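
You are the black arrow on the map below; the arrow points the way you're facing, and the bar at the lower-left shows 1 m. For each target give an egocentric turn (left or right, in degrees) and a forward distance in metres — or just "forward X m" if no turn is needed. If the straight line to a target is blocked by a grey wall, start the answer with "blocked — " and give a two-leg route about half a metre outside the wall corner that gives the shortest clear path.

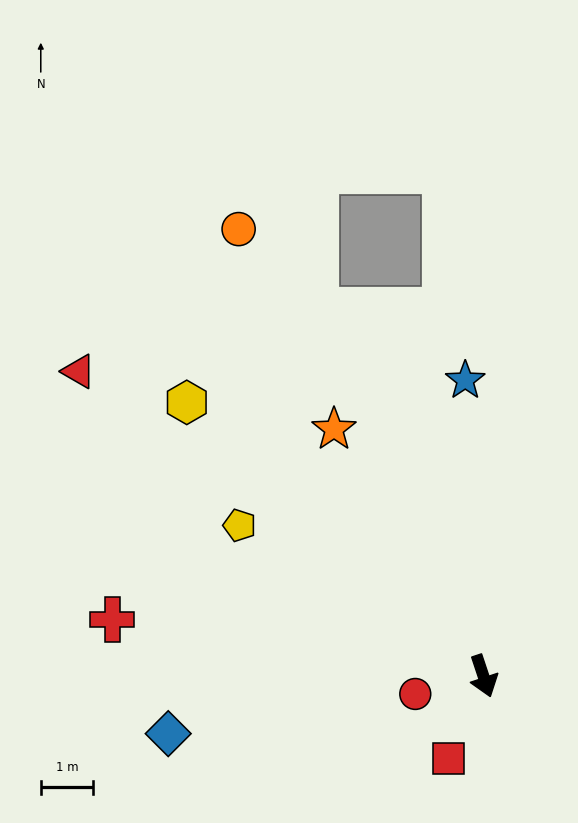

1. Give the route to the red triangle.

turn right 145°, forward 9.7 m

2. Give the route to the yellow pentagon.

turn right 140°, forward 5.5 m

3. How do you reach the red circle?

turn right 94°, forward 1.3 m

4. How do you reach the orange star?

turn right 167°, forward 5.5 m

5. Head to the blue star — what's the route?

turn left 165°, forward 5.7 m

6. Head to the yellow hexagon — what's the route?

turn right 151°, forward 7.7 m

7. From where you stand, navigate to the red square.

turn right 41°, forward 1.7 m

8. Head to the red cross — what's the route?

turn right 117°, forward 7.2 m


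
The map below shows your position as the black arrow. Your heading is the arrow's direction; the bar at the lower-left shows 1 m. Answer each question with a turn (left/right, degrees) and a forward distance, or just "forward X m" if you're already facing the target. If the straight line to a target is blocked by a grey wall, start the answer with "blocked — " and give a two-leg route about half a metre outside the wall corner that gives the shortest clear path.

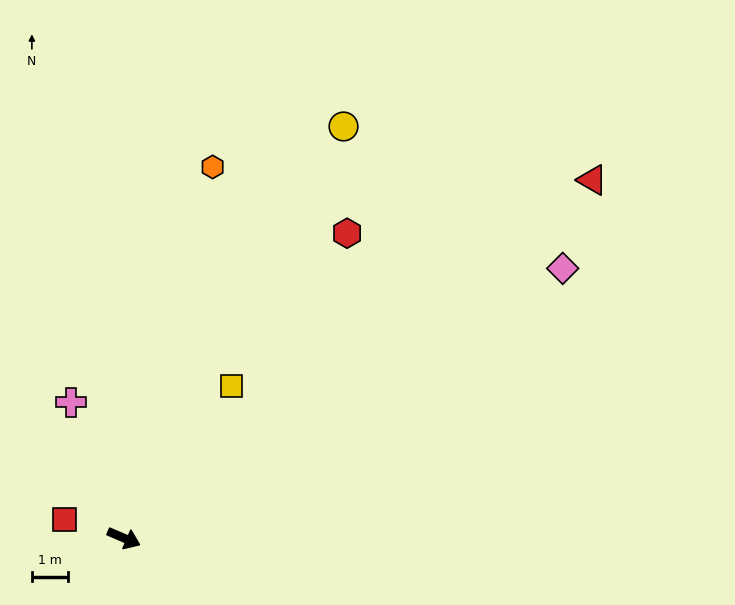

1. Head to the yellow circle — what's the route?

turn left 85°, forward 12.7 m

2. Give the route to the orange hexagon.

turn left 100°, forward 10.4 m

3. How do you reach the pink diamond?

turn left 55°, forward 14.1 m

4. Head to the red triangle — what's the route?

turn left 61°, forward 16.1 m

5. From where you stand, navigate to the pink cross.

turn left 135°, forward 4.0 m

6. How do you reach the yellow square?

turn left 78°, forward 5.1 m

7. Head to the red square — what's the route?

turn right 174°, forward 1.7 m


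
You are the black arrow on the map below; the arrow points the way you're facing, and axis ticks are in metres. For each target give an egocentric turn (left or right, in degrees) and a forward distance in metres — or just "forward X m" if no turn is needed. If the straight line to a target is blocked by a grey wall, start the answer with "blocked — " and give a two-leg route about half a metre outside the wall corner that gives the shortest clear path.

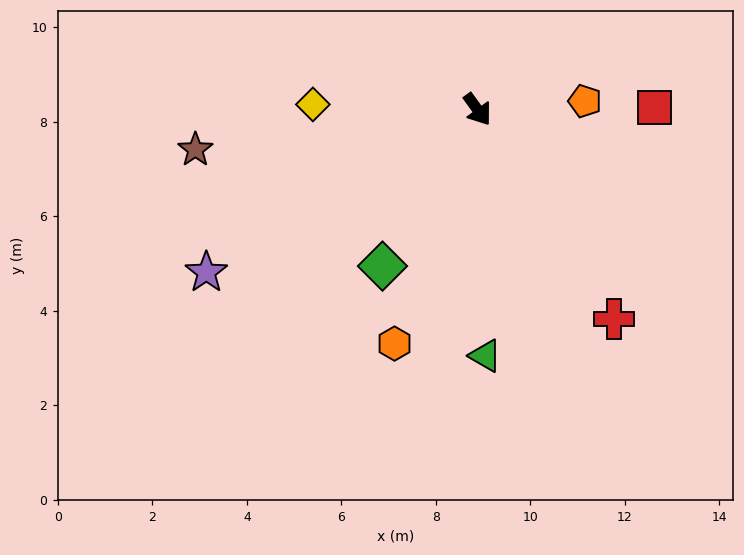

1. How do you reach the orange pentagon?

turn left 58°, forward 2.3 m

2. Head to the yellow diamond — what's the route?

turn right 128°, forward 3.5 m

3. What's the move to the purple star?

turn right 95°, forward 6.7 m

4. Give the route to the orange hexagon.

turn right 56°, forward 5.3 m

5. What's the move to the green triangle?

turn right 34°, forward 5.2 m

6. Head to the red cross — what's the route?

turn right 3°, forward 5.3 m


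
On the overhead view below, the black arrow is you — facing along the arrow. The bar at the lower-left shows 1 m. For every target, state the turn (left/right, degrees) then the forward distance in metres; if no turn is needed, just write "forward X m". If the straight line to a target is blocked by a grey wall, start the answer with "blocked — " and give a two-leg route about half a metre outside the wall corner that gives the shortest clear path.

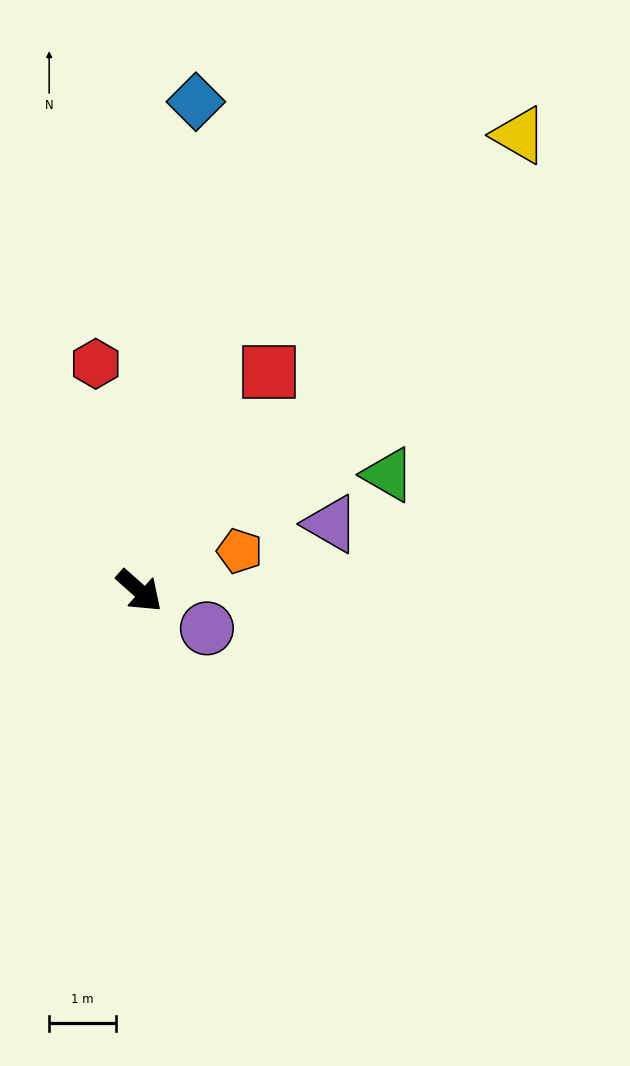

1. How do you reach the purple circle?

turn left 13°, forward 1.2 m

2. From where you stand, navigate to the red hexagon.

turn left 143°, forward 3.5 m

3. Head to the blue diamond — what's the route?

turn left 125°, forward 7.4 m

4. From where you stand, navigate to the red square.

turn left 101°, forward 3.8 m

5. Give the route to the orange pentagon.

turn left 63°, forward 1.6 m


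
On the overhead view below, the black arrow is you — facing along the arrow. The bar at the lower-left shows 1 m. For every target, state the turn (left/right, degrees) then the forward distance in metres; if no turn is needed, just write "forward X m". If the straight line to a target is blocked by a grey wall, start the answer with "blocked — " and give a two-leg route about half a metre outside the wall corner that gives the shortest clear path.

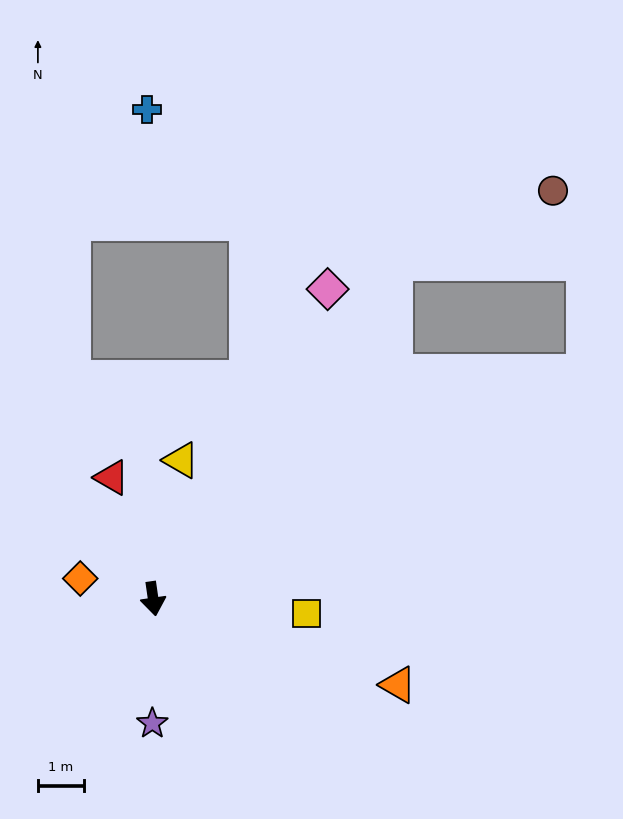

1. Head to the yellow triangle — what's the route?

turn left 160°, forward 3.1 m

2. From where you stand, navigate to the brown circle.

blocked — turn left 136°, forward 9.1 m, then turn right 30°, forward 3.8 m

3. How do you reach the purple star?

turn right 9°, forward 2.7 m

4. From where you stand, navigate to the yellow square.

turn left 76°, forward 3.4 m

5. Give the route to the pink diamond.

turn left 142°, forward 7.8 m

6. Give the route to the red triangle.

turn right 169°, forward 2.8 m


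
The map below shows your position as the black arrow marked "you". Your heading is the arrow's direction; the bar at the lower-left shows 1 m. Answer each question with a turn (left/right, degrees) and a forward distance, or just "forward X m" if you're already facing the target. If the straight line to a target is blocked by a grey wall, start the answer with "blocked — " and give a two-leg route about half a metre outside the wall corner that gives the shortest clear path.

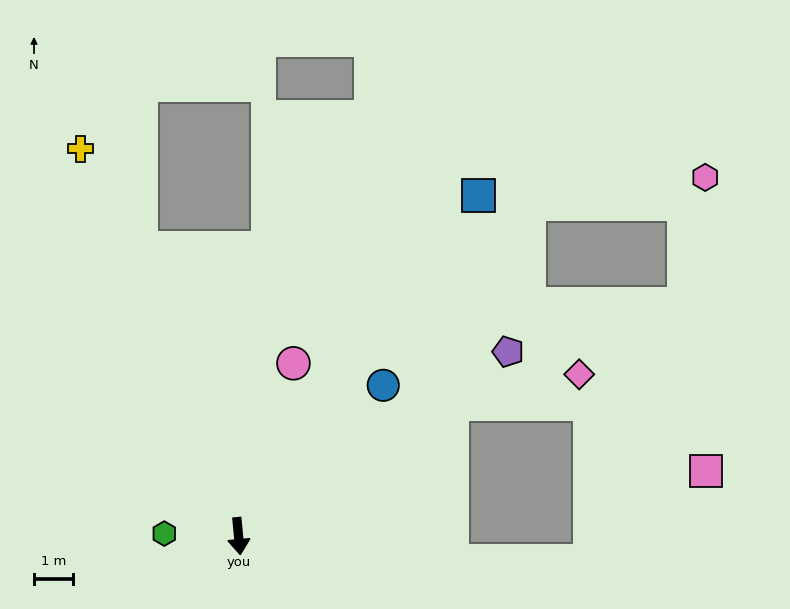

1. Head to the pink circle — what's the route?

turn left 157°, forward 4.6 m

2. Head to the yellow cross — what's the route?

turn right 163°, forward 10.7 m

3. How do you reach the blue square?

turn left 139°, forward 10.6 m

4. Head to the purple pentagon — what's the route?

turn left 119°, forward 8.3 m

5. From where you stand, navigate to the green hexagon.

turn right 97°, forward 1.9 m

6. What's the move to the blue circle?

turn left 131°, forward 5.3 m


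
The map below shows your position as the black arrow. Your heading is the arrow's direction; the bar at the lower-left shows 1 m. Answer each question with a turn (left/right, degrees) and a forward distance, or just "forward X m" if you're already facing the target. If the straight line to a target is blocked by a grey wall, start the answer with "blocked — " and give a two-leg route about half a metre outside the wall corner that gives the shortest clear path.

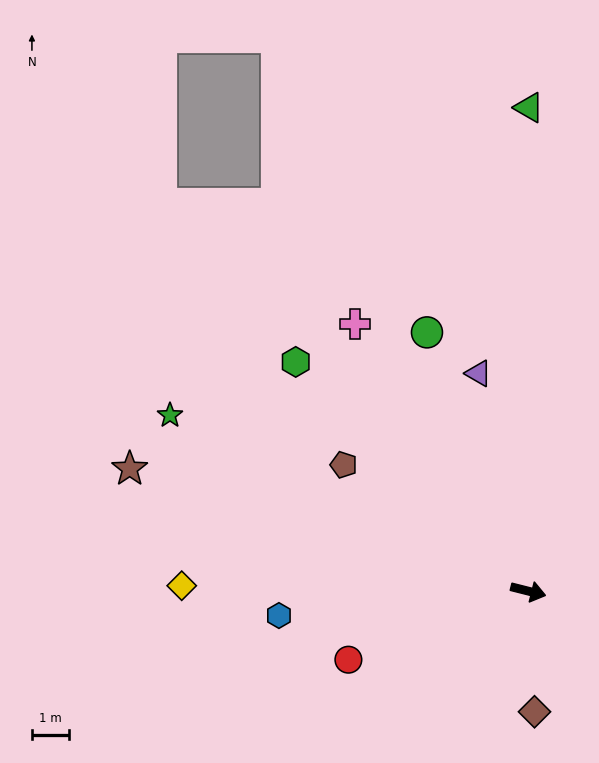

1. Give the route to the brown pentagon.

turn left 160°, forward 6.0 m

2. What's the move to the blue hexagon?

turn right 160°, forward 6.7 m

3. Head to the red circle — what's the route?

turn right 145°, forward 5.1 m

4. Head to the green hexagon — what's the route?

turn left 150°, forward 8.7 m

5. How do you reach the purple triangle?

turn left 117°, forward 6.0 m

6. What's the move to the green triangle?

turn left 104°, forward 12.9 m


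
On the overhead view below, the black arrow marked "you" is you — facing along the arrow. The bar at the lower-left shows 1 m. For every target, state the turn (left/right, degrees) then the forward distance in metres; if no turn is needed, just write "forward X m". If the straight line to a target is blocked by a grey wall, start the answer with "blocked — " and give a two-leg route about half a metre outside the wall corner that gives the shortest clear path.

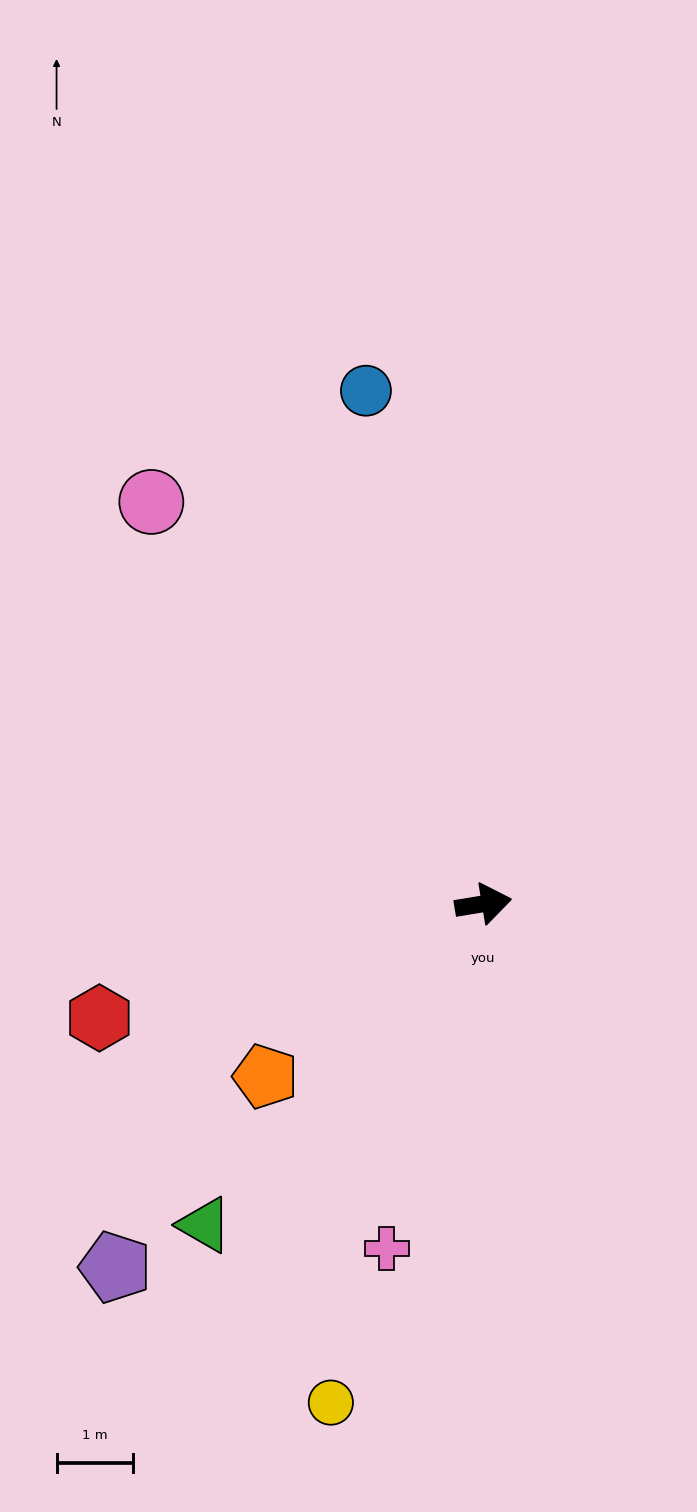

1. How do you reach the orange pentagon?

turn right 151°, forward 3.6 m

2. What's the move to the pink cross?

turn right 115°, forward 4.7 m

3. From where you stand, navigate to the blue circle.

turn left 94°, forward 6.9 m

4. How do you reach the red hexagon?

turn right 173°, forward 5.2 m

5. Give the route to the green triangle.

turn right 140°, forward 5.5 m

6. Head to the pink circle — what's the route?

turn left 120°, forward 6.8 m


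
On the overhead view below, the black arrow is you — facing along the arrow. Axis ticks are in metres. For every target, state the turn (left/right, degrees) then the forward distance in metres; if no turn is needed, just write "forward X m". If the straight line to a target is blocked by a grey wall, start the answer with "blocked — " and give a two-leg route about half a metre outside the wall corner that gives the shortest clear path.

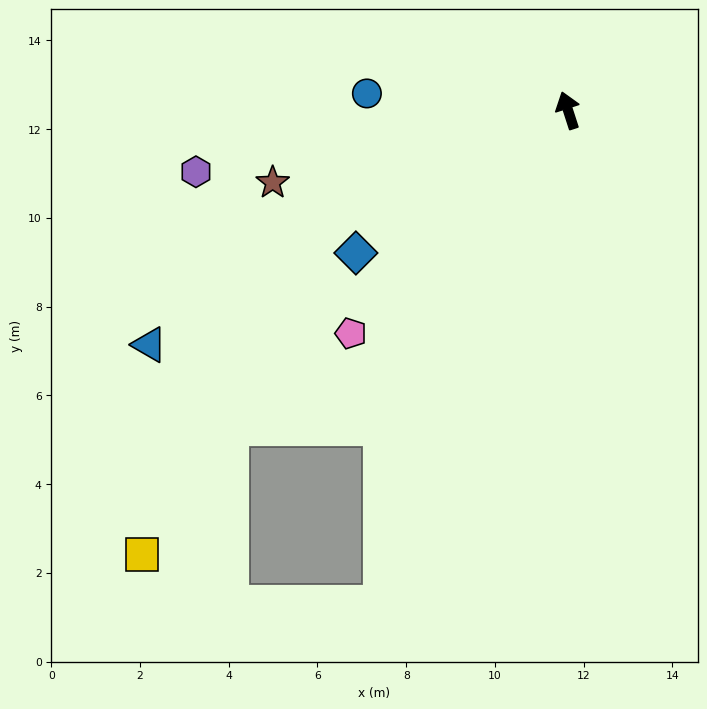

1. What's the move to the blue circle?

turn left 67°, forward 4.5 m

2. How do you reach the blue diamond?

turn left 106°, forward 5.8 m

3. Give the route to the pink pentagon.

turn left 118°, forward 7.0 m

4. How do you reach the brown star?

turn left 86°, forward 6.9 m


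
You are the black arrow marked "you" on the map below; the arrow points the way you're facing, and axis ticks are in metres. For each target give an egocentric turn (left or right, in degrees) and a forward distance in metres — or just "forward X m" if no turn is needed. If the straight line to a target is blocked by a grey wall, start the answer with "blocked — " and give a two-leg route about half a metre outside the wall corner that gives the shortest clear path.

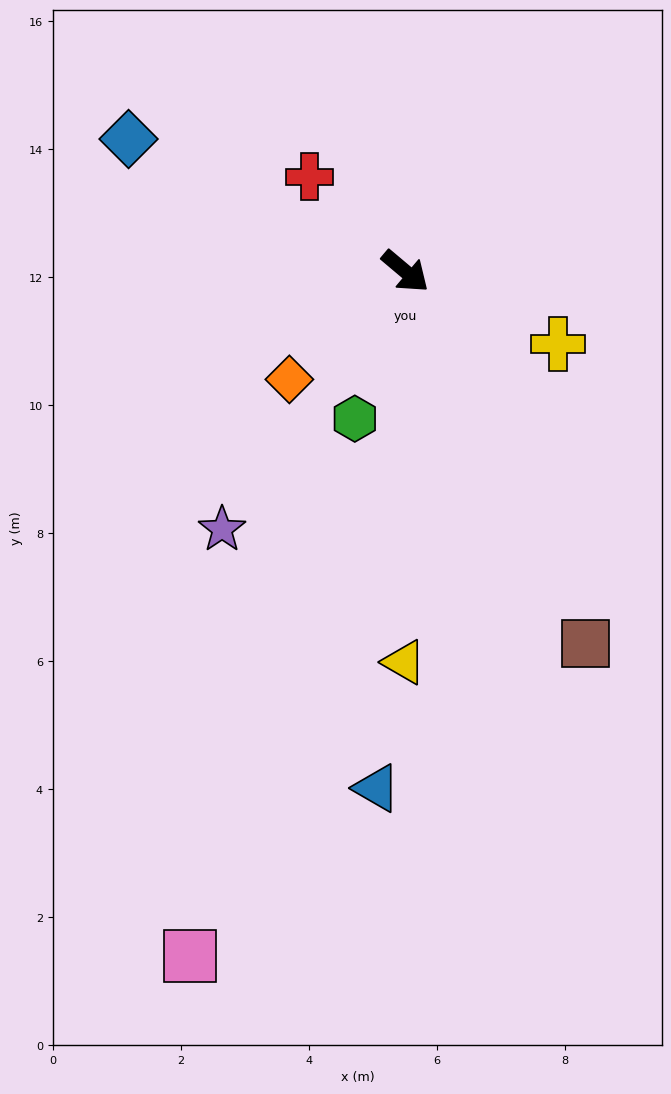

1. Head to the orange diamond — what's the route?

turn right 97°, forward 2.5 m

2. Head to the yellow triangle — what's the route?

turn right 50°, forward 6.1 m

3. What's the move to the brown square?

turn right 24°, forward 6.5 m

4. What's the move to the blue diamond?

turn right 165°, forward 4.8 m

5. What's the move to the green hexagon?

turn right 69°, forward 2.4 m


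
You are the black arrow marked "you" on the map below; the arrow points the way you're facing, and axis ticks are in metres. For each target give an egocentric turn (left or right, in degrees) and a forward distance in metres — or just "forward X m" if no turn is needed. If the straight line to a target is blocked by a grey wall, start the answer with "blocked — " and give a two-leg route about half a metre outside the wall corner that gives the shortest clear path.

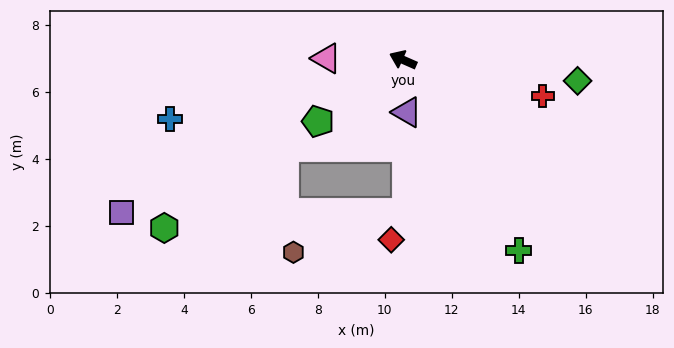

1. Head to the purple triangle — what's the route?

turn left 118°, forward 1.6 m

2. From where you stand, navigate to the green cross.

turn left 145°, forward 6.7 m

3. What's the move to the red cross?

turn right 171°, forward 4.3 m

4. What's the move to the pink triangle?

turn left 23°, forward 2.3 m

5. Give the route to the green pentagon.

turn left 60°, forward 3.1 m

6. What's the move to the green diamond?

turn right 163°, forward 5.2 m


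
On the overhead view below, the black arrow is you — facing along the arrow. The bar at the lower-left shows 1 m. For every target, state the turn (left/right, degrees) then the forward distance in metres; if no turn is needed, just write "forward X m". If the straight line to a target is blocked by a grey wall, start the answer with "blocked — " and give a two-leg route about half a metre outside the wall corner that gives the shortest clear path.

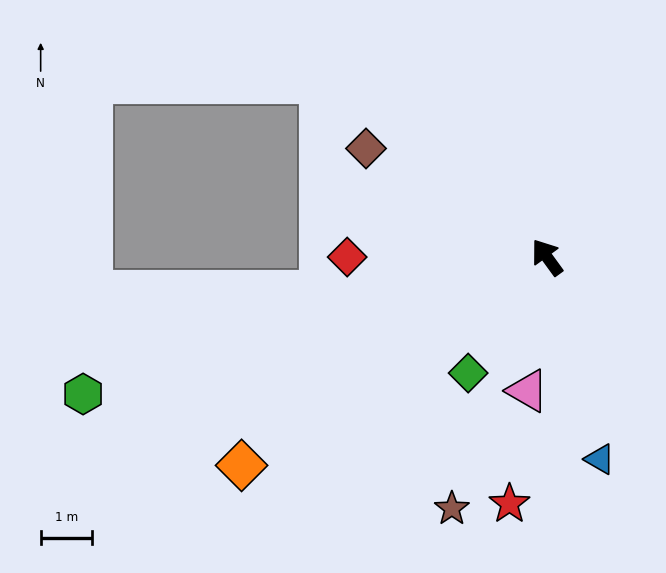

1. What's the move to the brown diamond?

turn left 23°, forward 4.1 m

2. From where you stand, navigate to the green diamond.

turn left 110°, forward 2.7 m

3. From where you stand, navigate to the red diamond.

turn left 54°, forward 3.9 m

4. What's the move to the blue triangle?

turn left 159°, forward 4.0 m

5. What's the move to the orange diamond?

turn left 88°, forward 7.2 m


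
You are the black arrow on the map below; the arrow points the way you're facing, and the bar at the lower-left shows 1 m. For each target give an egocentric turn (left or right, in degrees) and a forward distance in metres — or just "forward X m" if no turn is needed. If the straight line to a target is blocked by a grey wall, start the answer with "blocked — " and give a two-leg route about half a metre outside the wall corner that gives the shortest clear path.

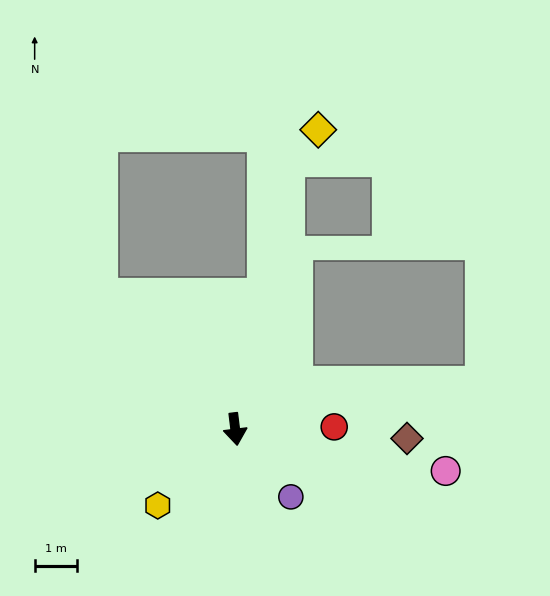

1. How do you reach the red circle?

turn left 84°, forward 2.3 m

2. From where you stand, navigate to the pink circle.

turn left 72°, forward 5.0 m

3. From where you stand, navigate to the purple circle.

turn left 32°, forward 2.1 m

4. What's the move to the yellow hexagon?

turn right 52°, forward 2.6 m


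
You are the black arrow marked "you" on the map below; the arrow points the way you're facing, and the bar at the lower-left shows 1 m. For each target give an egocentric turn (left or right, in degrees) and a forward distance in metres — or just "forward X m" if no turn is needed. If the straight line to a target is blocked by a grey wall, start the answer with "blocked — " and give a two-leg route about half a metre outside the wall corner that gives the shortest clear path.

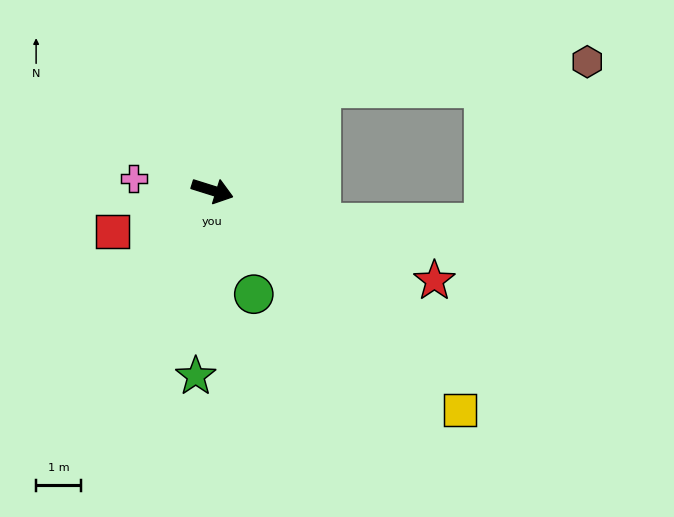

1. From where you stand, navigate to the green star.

turn right 78°, forward 4.1 m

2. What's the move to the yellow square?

turn right 24°, forward 7.3 m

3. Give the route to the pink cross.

turn right 171°, forward 1.8 m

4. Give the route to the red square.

turn right 140°, forward 2.4 m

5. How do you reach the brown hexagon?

blocked — turn left 60°, forward 3.3 m, then turn right 37°, forward 5.9 m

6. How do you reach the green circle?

turn right 51°, forward 2.5 m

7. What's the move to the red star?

turn right 5°, forward 5.3 m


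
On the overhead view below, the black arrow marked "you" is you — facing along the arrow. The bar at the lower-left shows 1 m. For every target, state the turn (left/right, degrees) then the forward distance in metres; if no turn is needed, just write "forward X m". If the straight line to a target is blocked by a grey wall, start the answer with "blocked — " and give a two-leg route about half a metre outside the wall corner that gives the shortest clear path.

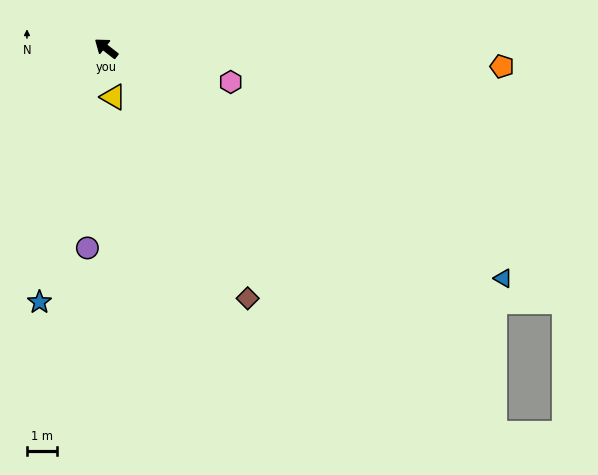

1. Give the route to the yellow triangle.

turn left 136°, forward 1.7 m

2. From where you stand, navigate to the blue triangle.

turn right 172°, forward 15.5 m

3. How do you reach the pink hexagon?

turn right 157°, forward 4.4 m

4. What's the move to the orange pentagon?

turn right 145°, forward 13.4 m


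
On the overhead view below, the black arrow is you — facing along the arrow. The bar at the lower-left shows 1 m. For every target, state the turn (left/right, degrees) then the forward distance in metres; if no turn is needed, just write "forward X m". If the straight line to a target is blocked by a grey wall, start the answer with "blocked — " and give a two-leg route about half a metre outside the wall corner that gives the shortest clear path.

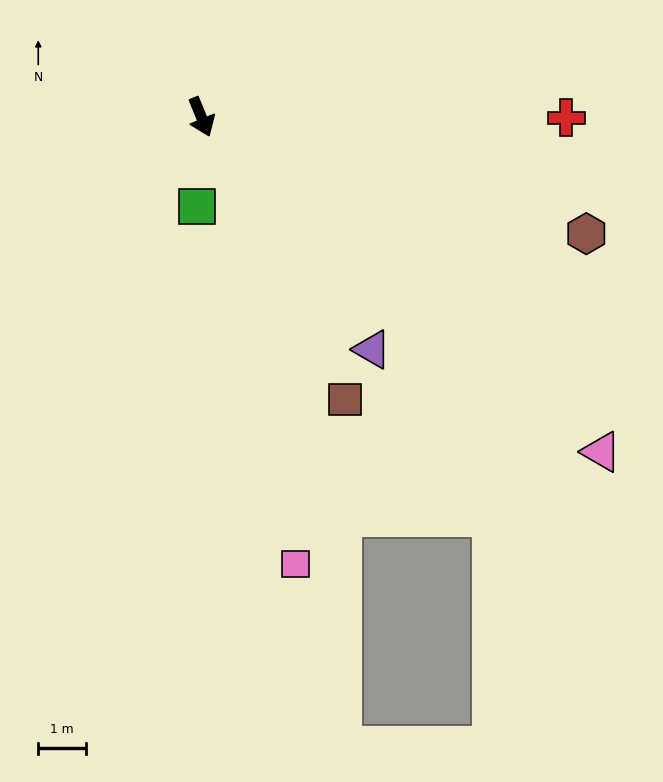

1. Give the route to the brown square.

turn left 5°, forward 6.7 m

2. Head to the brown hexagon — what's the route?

turn left 51°, forward 8.5 m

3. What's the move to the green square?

turn right 25°, forward 1.9 m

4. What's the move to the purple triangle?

turn left 14°, forward 6.1 m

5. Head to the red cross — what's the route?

turn left 68°, forward 7.7 m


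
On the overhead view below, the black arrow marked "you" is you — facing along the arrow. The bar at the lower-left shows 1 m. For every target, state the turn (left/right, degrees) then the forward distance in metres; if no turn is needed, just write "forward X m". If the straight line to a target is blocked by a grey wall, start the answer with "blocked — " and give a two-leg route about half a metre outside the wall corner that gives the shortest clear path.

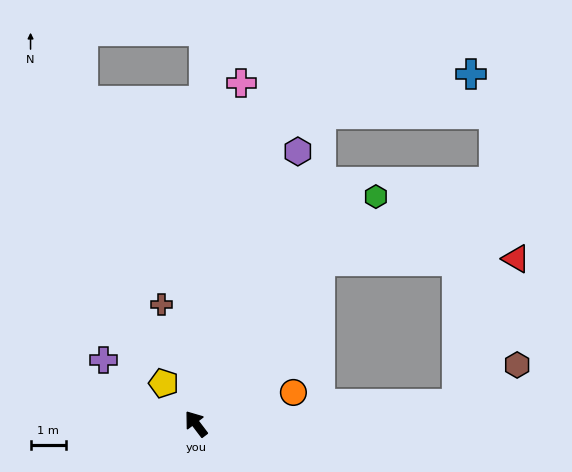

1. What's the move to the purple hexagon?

turn right 58°, forward 8.1 m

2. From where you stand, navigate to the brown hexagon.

blocked — turn right 123°, forward 7.3 m, then turn left 29°, forward 2.0 m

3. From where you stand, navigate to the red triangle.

blocked — turn right 75°, forward 5.7 m, then turn right 52°, forward 5.5 m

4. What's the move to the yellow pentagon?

forward 1.5 m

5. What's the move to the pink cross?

turn right 45°, forward 9.6 m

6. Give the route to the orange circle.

turn right 109°, forward 2.9 m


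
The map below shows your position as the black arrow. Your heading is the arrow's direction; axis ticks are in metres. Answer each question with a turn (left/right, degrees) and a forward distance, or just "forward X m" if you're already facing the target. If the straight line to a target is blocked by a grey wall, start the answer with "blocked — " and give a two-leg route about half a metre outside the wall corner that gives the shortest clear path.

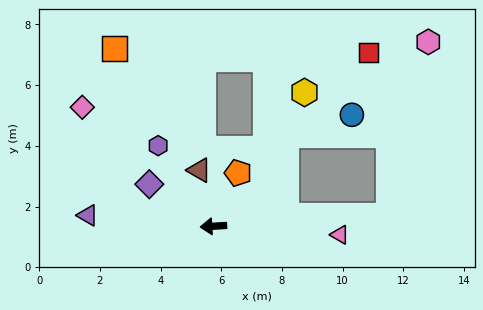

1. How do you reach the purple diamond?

turn right 37°, forward 2.5 m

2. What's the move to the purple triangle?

turn right 8°, forward 4.2 m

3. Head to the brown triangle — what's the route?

turn right 79°, forward 1.9 m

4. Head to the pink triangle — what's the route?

turn left 173°, forward 4.2 m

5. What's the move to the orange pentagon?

turn right 118°, forward 1.9 m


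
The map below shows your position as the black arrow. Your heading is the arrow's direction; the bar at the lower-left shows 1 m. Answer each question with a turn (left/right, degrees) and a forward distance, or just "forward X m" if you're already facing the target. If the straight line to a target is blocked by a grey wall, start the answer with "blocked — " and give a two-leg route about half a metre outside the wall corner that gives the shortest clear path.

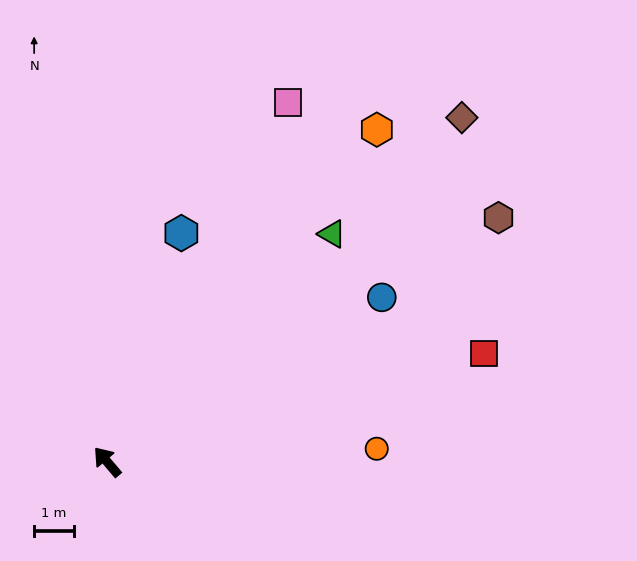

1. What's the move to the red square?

turn right 114°, forward 9.9 m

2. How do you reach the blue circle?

turn right 99°, forward 8.1 m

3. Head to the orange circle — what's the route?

turn right 128°, forward 6.8 m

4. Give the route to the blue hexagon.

turn right 58°, forward 6.1 m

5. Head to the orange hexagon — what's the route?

turn right 79°, forward 10.8 m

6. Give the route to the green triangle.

turn right 85°, forward 8.1 m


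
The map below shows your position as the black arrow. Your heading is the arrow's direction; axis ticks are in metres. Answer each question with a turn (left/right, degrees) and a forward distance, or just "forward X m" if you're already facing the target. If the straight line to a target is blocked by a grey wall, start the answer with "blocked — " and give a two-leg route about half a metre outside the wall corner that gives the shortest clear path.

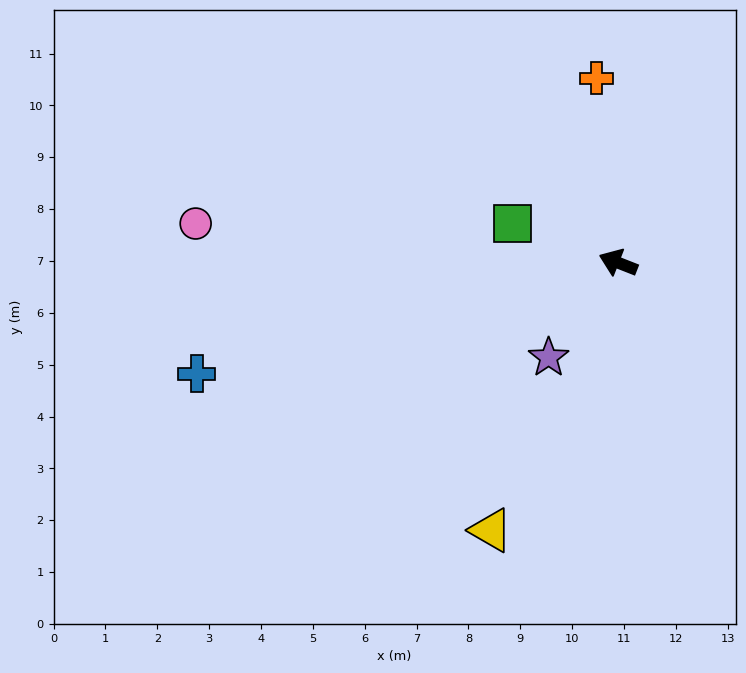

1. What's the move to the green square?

forward 2.2 m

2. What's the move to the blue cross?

turn left 36°, forward 8.4 m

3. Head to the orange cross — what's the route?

turn right 62°, forward 3.6 m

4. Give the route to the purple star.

turn left 75°, forward 2.3 m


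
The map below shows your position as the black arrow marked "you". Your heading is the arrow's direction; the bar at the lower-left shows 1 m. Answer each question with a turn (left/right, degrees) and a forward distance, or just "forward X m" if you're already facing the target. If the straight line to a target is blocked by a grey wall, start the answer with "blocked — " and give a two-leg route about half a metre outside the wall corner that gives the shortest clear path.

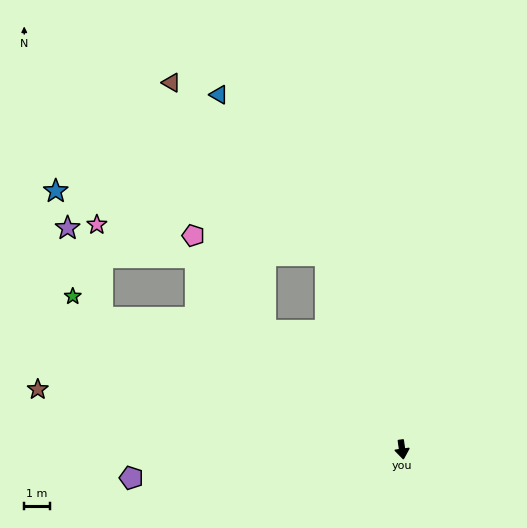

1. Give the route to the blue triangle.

blocked — turn right 166°, forward 8.1 m, then turn left 12°, forward 7.5 m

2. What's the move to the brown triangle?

blocked — turn right 166°, forward 8.1 m, then turn left 20°, forward 9.1 m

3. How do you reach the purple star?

blocked — turn right 122°, forward 12.8 m, then turn right 45°, forward 3.7 m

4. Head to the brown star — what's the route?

turn right 107°, forward 14.4 m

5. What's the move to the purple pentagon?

turn right 92°, forward 10.6 m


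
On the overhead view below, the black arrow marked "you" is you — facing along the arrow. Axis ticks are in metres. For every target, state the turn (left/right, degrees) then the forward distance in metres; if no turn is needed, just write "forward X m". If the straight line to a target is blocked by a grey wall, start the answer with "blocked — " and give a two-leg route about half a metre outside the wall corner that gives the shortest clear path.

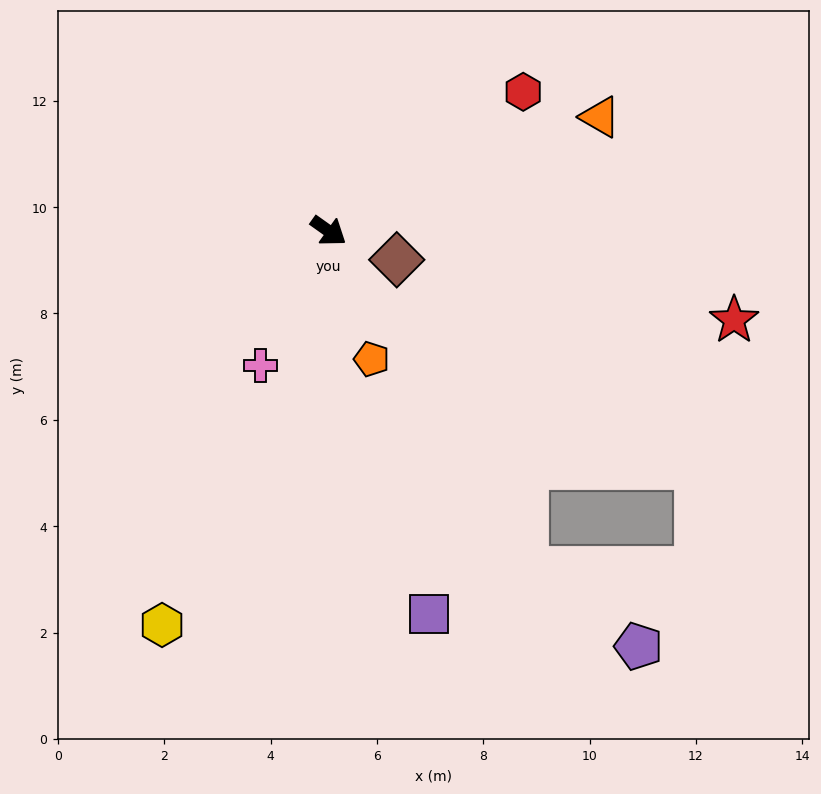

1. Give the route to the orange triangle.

turn left 58°, forward 5.5 m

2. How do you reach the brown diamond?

turn left 13°, forward 1.4 m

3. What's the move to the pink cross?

turn right 81°, forward 2.8 m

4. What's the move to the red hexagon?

turn left 71°, forward 4.5 m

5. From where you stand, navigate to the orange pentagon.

turn right 36°, forward 2.5 m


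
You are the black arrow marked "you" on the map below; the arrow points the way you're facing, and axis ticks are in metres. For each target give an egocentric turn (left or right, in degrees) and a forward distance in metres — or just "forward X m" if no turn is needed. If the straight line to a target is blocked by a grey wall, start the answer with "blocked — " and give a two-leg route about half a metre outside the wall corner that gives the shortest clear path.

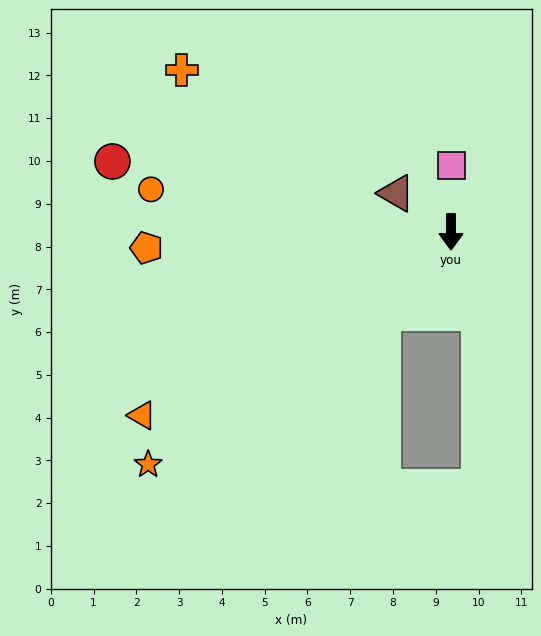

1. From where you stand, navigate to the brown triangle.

turn right 125°, forward 1.6 m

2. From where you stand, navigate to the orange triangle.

turn right 59°, forward 8.4 m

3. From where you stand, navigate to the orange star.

turn right 52°, forward 8.9 m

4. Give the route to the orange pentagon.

turn right 87°, forward 7.1 m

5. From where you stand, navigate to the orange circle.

turn right 98°, forward 7.1 m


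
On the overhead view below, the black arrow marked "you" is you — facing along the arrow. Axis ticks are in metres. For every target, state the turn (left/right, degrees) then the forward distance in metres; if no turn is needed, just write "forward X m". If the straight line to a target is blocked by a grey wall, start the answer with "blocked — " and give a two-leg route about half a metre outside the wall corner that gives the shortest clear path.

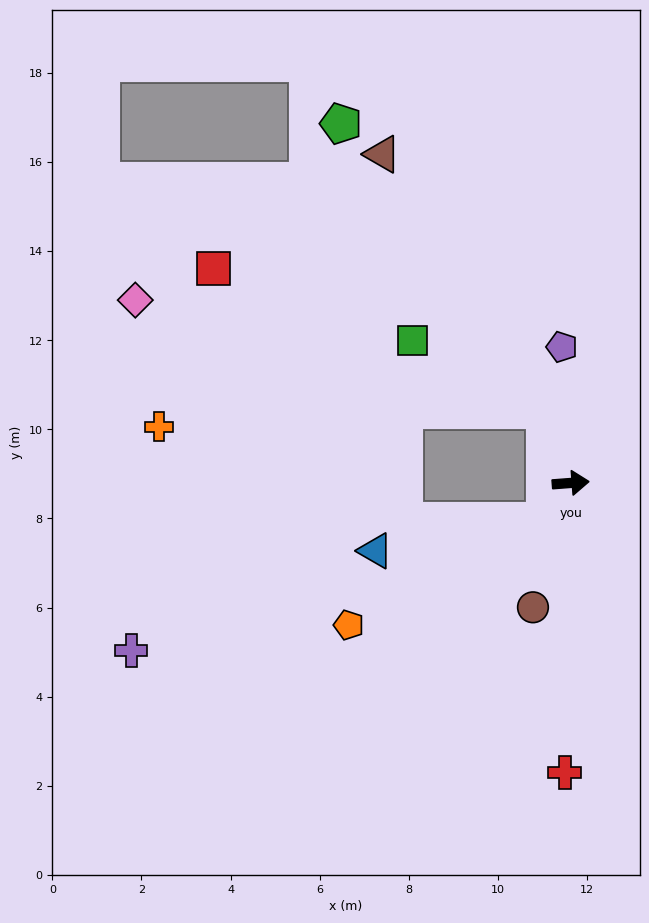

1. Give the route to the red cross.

turn right 95°, forward 6.5 m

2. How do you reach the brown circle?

turn right 111°, forward 2.9 m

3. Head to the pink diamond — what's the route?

blocked — turn left 105°, forward 1.7 m, then turn left 56°, forward 9.5 m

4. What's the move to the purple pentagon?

turn left 89°, forward 3.1 m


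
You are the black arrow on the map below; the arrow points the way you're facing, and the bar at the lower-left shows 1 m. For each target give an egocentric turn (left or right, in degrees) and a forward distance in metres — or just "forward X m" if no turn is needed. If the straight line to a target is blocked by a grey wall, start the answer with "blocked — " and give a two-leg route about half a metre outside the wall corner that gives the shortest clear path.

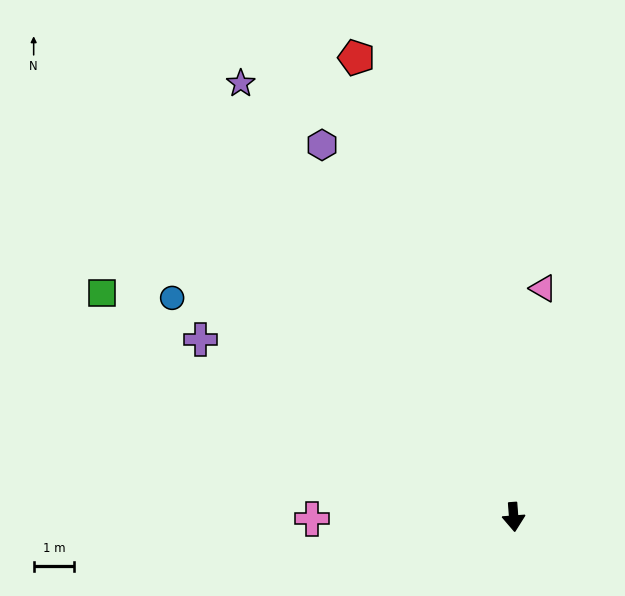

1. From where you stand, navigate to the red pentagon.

turn right 165°, forward 12.0 m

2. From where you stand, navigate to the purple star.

turn right 152°, forward 12.6 m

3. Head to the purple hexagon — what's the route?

turn right 157°, forward 10.3 m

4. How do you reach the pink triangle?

turn left 168°, forward 5.7 m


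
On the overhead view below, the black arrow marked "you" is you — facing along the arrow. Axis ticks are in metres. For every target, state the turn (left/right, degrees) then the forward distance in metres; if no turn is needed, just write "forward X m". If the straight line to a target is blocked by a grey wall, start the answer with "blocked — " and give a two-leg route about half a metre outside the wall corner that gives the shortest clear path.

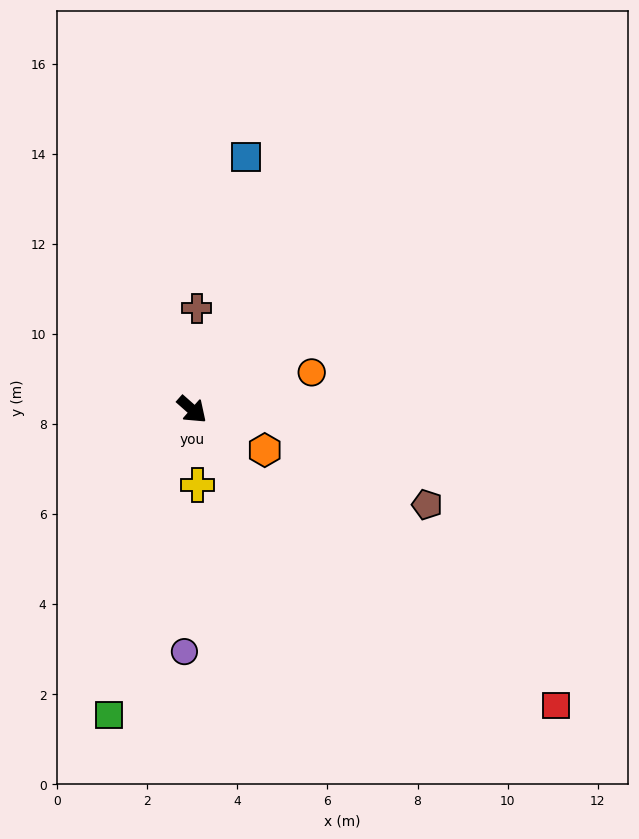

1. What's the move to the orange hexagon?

turn left 12°, forward 1.8 m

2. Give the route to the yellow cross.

turn right 44°, forward 1.7 m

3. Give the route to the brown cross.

turn left 129°, forward 2.3 m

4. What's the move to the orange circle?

turn left 59°, forward 2.8 m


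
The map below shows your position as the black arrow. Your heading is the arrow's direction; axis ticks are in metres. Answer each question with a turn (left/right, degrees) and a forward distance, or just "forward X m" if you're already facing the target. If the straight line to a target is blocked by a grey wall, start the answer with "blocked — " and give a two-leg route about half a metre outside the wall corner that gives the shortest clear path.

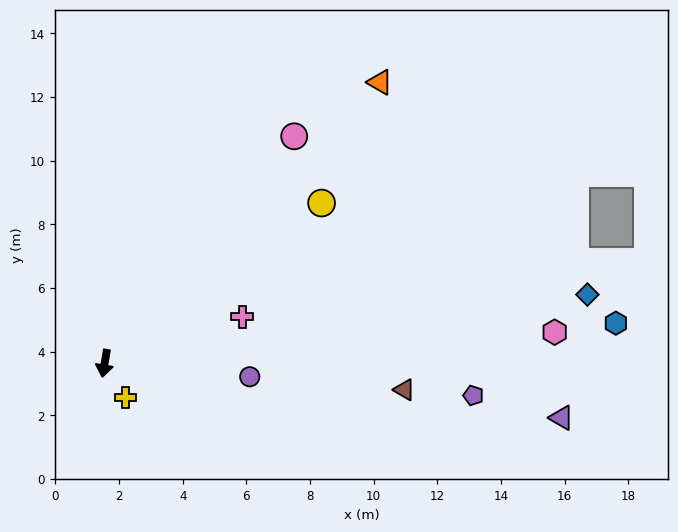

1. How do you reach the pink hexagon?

turn left 104°, forward 14.2 m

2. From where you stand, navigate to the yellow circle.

turn left 136°, forward 8.5 m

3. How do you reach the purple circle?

turn left 94°, forward 4.6 m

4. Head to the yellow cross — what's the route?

turn left 42°, forward 1.3 m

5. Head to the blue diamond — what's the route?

turn left 108°, forward 15.3 m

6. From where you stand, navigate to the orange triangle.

turn left 145°, forward 12.4 m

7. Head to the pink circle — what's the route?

turn left 150°, forward 9.3 m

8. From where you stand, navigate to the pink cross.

turn left 118°, forward 4.6 m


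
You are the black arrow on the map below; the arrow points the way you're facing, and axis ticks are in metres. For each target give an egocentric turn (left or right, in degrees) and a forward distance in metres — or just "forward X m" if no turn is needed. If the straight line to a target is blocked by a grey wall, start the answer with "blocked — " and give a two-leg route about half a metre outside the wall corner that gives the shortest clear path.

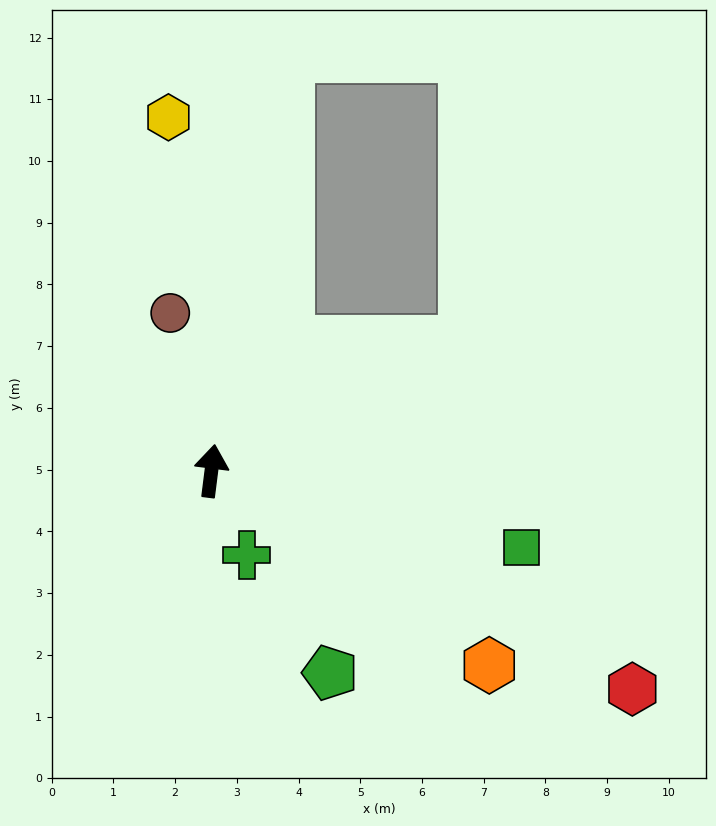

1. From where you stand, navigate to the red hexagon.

turn right 110°, forward 7.7 m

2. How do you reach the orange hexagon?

turn right 118°, forward 5.5 m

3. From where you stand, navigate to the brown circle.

turn left 22°, forward 2.6 m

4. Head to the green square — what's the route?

turn right 97°, forward 5.2 m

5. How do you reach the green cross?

turn right 150°, forward 1.5 m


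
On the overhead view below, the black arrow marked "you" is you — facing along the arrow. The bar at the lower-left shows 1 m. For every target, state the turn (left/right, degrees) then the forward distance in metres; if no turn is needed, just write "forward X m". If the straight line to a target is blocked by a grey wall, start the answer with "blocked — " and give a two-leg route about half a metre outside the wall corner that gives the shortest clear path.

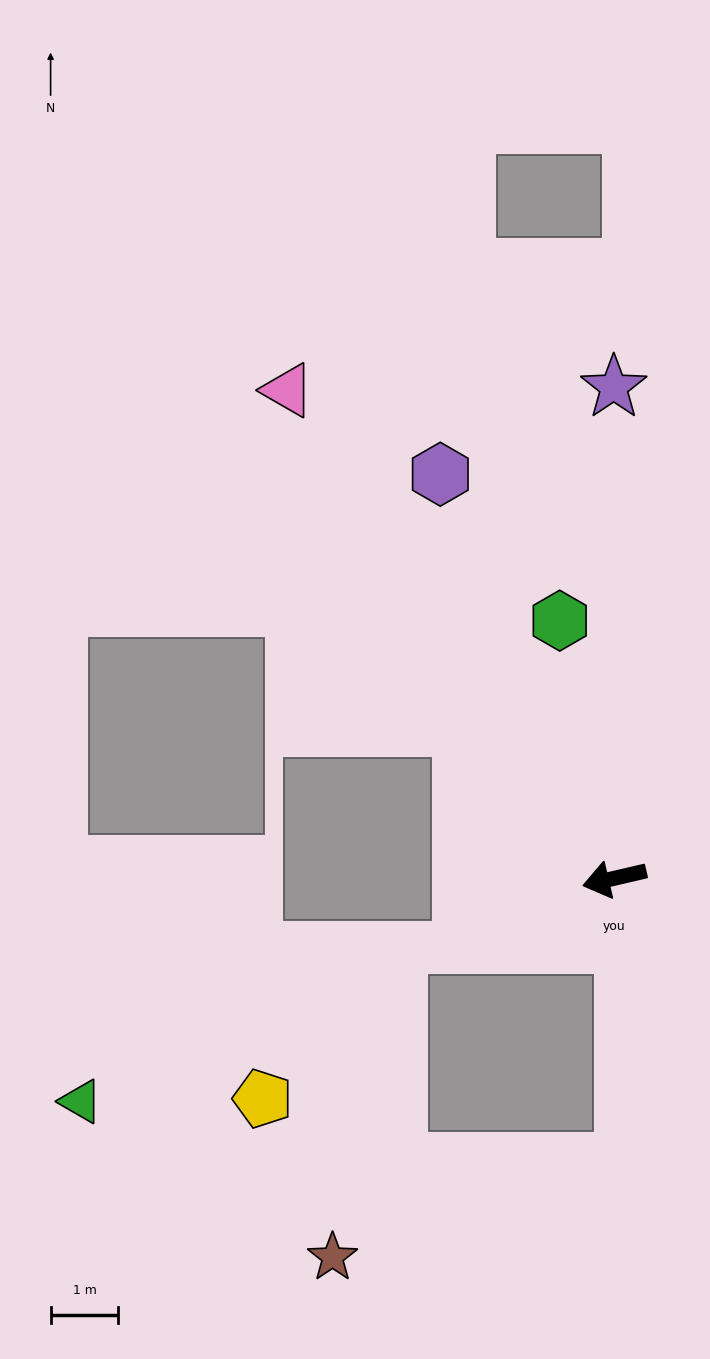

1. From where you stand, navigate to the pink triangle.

turn right 69°, forward 8.7 m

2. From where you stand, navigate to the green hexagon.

turn right 91°, forward 3.9 m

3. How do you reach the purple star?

turn right 103°, forward 7.2 m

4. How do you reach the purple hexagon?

turn right 80°, forward 6.5 m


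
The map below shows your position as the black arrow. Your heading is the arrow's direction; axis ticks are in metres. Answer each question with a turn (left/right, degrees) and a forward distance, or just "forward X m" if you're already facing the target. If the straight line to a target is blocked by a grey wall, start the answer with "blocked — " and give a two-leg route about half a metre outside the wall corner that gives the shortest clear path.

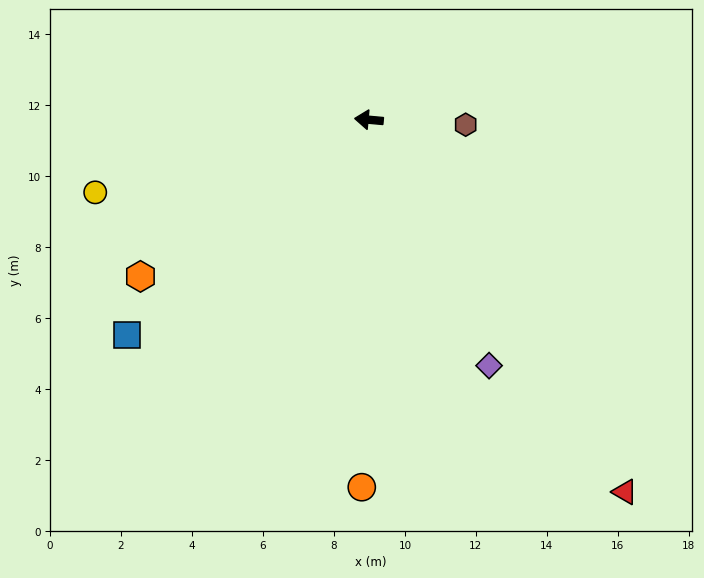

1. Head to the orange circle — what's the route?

turn left 94°, forward 10.4 m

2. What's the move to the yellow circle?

turn left 20°, forward 8.0 m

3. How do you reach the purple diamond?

turn left 121°, forward 7.7 m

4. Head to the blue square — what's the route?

turn left 47°, forward 9.1 m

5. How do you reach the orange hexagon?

turn left 40°, forward 7.8 m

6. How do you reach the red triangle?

turn left 130°, forward 12.7 m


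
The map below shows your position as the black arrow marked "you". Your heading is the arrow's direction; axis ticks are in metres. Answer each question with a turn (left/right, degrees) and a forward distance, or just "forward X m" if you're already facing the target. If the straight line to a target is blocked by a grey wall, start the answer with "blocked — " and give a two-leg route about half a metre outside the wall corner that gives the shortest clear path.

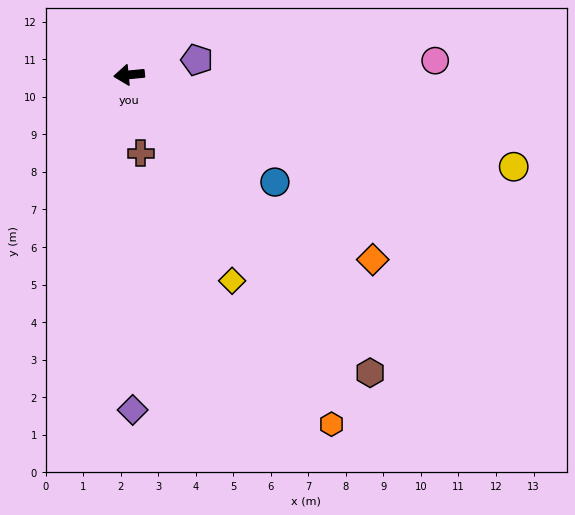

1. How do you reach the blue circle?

turn left 138°, forward 4.8 m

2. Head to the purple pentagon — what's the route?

turn right 173°, forward 1.9 m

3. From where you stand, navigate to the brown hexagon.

turn left 123°, forward 10.2 m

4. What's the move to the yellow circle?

turn left 161°, forward 10.5 m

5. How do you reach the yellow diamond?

turn left 111°, forward 6.1 m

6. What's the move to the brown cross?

turn left 93°, forward 2.1 m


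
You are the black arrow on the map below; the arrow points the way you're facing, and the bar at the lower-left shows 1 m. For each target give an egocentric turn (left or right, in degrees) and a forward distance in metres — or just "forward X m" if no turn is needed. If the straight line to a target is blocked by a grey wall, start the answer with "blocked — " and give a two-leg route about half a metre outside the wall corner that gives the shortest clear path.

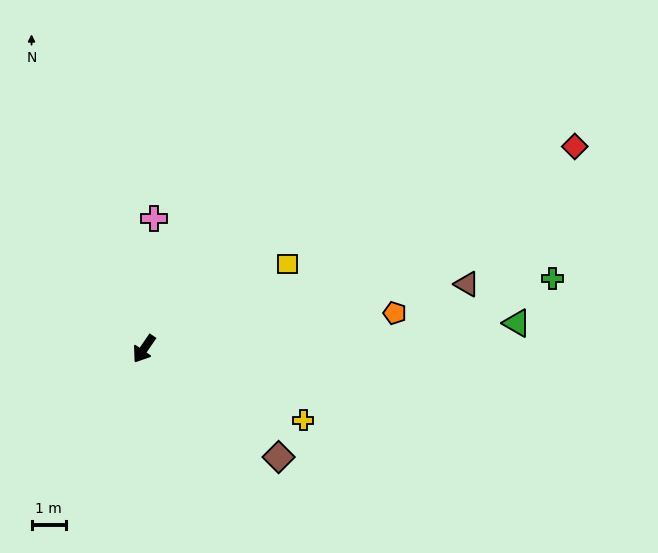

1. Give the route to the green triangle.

turn left 128°, forward 11.0 m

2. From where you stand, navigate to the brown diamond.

turn left 86°, forward 5.1 m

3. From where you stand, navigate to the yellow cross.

turn left 100°, forward 5.1 m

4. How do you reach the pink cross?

turn right 150°, forward 3.8 m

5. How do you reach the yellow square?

turn left 155°, forward 4.9 m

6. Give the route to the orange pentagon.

turn left 133°, forward 7.4 m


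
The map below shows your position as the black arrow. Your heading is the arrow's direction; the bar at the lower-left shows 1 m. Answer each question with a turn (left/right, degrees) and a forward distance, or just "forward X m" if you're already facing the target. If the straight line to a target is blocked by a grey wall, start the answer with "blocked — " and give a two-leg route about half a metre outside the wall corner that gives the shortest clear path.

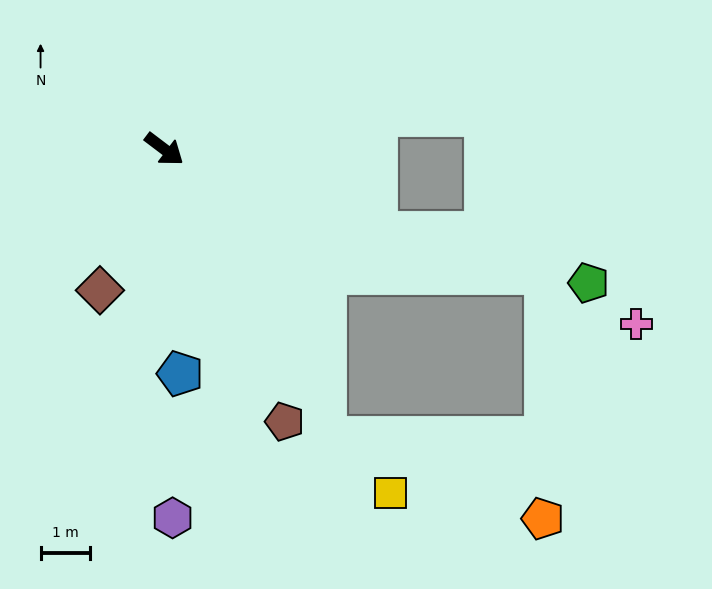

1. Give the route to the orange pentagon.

blocked — turn right 24°, forward 6.7 m, then turn left 41°, forward 4.7 m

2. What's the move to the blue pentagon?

turn right 49°, forward 4.6 m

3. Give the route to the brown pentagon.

turn right 29°, forward 6.1 m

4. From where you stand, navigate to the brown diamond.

turn right 77°, forward 3.2 m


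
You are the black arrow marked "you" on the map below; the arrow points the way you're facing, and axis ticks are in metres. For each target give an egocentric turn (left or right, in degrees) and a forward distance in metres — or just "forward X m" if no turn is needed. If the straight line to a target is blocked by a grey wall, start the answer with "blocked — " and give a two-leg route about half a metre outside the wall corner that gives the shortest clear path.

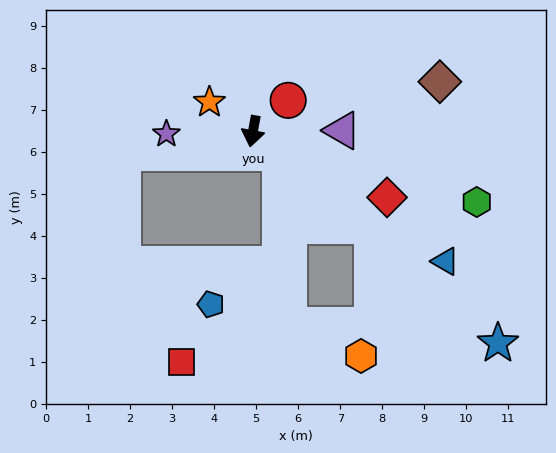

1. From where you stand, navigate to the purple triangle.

turn left 101°, forward 2.1 m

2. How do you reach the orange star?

turn right 113°, forward 1.2 m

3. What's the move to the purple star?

turn right 78°, forward 2.1 m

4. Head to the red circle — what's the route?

turn left 142°, forward 1.1 m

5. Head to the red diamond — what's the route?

turn left 74°, forward 3.6 m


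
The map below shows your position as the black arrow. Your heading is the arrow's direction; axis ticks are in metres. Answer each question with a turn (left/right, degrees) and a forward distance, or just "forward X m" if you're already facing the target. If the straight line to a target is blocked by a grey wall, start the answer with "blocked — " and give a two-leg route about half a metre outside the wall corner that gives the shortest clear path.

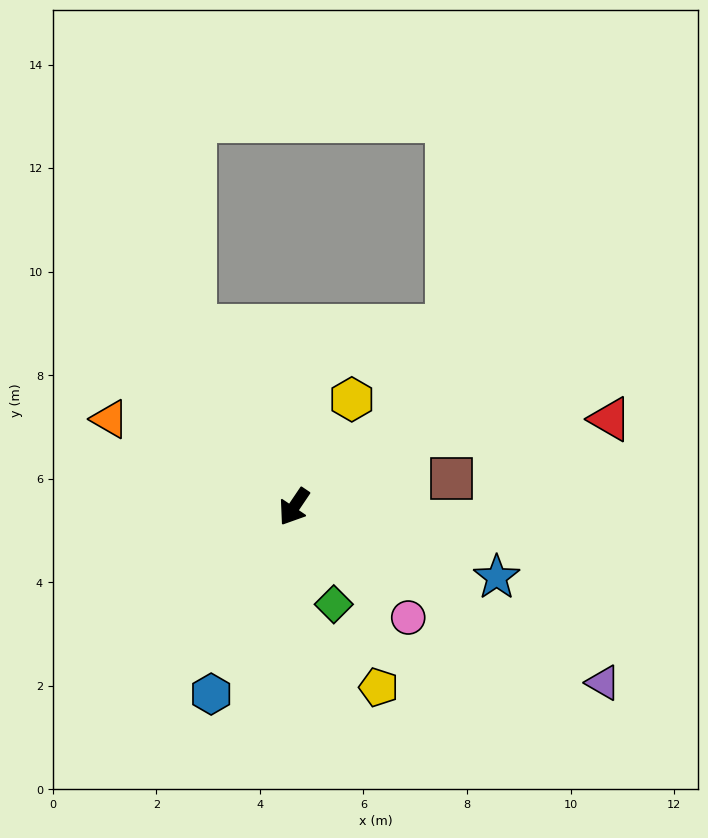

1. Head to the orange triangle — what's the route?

turn right 81°, forward 3.9 m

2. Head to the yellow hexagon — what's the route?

turn right 174°, forward 2.4 m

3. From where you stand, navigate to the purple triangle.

turn left 94°, forward 6.9 m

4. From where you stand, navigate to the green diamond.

turn left 56°, forward 2.0 m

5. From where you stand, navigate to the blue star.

turn left 105°, forward 4.1 m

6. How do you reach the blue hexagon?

turn left 10°, forward 4.0 m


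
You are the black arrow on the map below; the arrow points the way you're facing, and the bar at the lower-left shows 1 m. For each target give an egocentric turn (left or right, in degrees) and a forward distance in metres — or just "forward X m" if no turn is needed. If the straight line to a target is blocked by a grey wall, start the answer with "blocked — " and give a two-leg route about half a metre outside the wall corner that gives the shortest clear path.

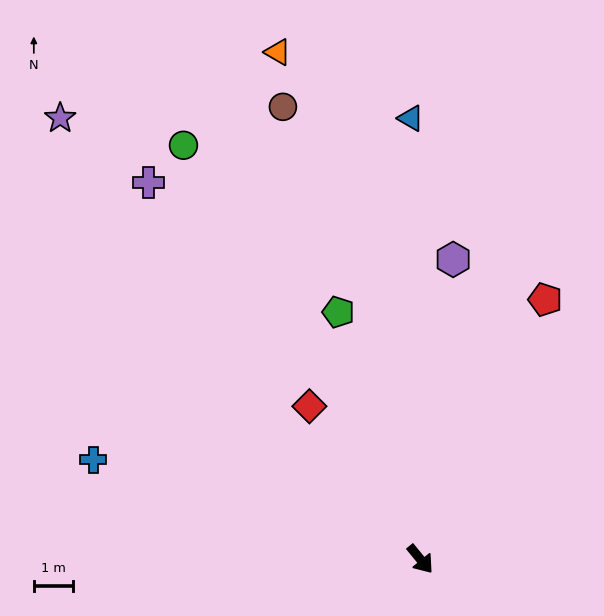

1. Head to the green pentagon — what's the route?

turn left 159°, forward 6.7 m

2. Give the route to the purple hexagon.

turn left 134°, forward 7.7 m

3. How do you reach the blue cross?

turn right 146°, forward 8.7 m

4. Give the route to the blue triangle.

turn left 142°, forward 11.3 m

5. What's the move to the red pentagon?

turn left 115°, forward 7.4 m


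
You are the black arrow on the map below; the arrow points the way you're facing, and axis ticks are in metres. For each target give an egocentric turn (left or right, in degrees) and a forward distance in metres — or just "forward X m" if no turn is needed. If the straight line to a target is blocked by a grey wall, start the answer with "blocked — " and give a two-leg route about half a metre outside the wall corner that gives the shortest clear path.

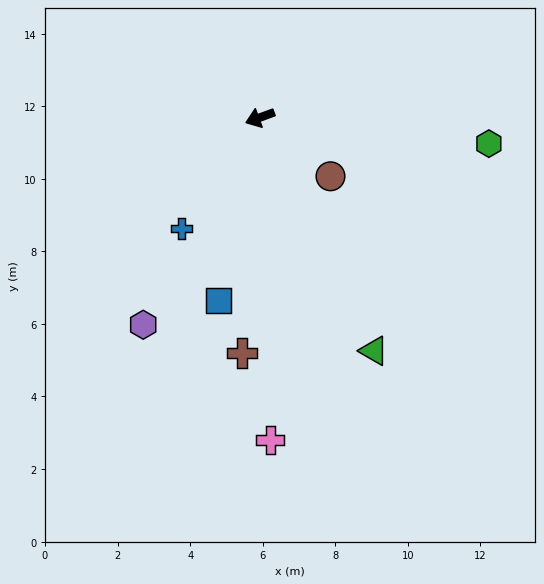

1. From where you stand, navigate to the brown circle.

turn left 120°, forward 2.5 m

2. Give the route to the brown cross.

turn left 65°, forward 6.5 m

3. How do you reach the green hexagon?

turn left 153°, forward 6.3 m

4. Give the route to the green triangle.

turn left 96°, forward 7.2 m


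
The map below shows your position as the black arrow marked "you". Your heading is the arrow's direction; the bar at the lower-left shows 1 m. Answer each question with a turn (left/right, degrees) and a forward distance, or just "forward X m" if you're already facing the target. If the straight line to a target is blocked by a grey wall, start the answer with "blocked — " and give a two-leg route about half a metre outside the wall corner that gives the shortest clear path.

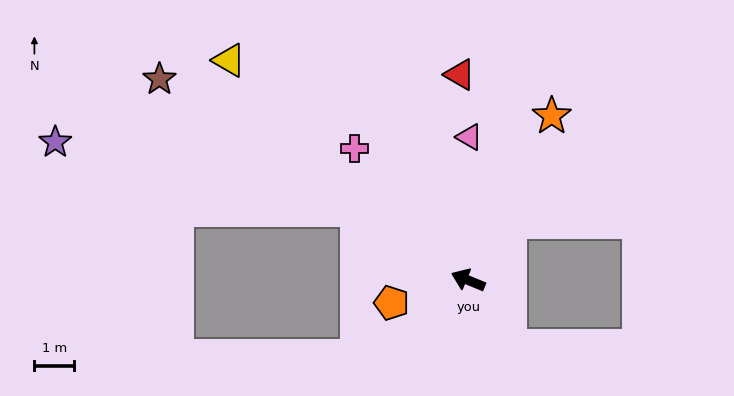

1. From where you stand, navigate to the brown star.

turn right 11°, forward 9.2 m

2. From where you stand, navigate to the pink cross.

turn right 27°, forward 4.3 m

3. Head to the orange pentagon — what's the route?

turn left 39°, forward 2.0 m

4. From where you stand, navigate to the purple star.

blocked — turn right 10°, forward 3.3 m, then turn left 20°, forward 7.7 m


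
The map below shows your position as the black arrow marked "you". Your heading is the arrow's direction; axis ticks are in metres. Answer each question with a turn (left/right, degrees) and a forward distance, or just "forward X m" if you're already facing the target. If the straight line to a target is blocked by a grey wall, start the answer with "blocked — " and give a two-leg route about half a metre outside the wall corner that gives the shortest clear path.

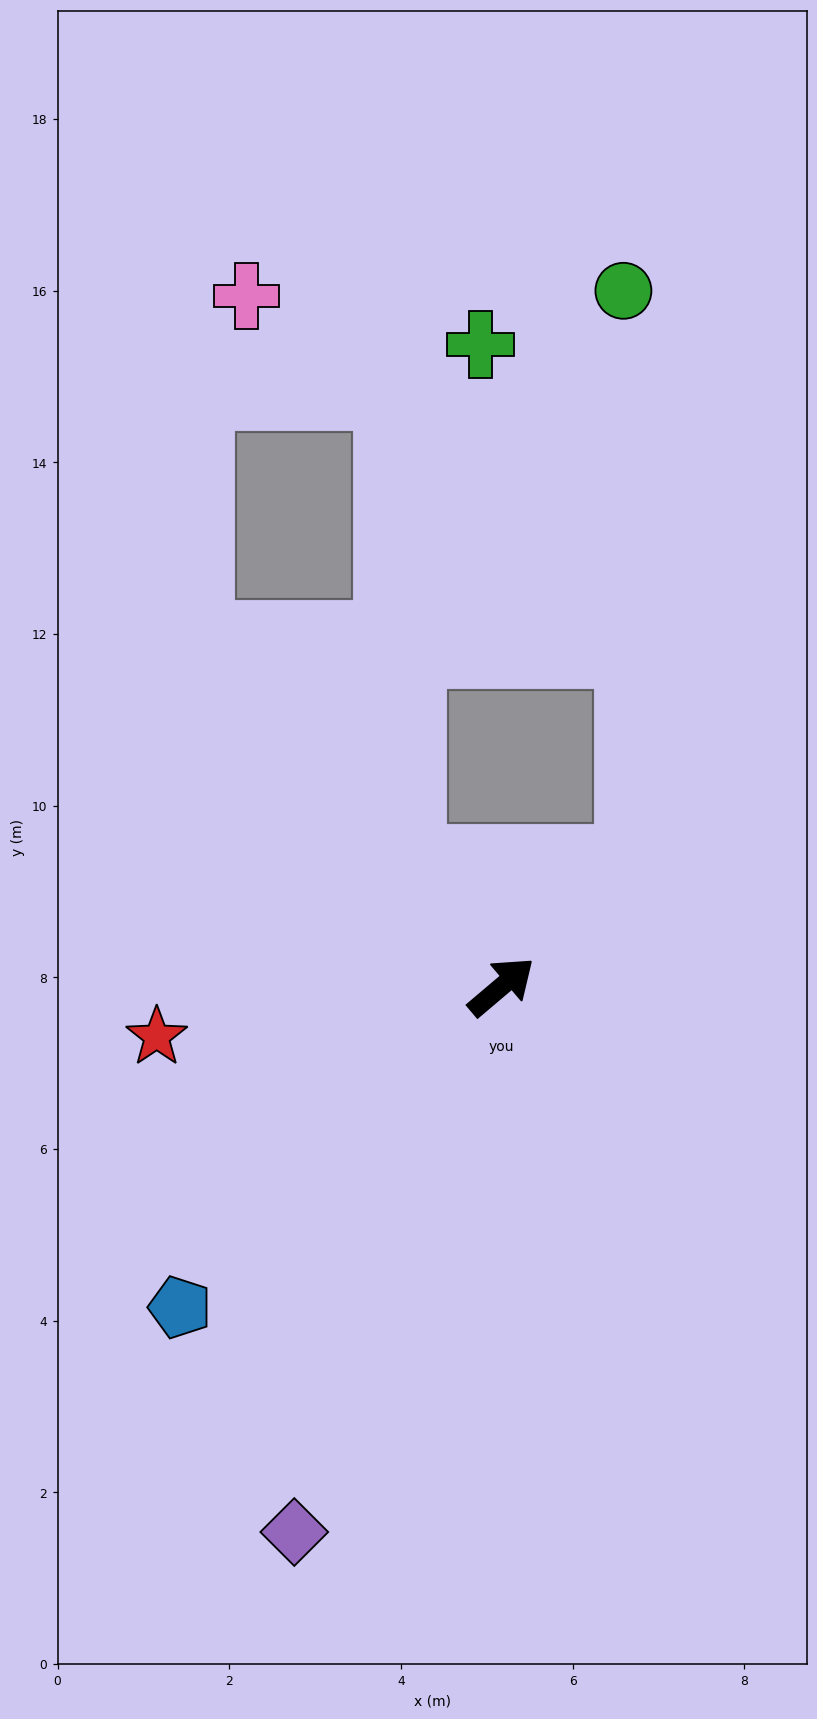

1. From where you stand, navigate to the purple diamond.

turn right 151°, forward 6.8 m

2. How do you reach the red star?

turn left 148°, forward 4.1 m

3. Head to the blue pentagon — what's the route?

turn right 175°, forward 5.3 m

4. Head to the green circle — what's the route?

blocked — turn left 3°, forward 2.1 m, then turn left 48°, forward 6.7 m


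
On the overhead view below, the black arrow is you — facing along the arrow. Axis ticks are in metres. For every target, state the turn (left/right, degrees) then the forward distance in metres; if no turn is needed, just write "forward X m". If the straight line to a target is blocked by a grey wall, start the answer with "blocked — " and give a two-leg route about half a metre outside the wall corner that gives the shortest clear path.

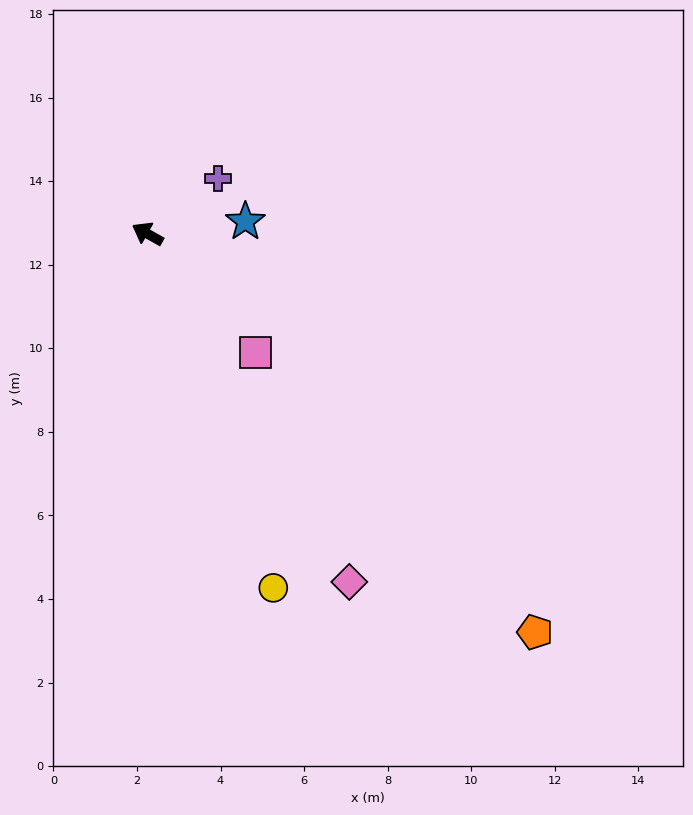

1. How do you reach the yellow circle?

turn left 139°, forward 9.0 m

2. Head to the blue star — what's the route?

turn right 143°, forward 2.4 m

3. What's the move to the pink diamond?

turn left 149°, forward 9.6 m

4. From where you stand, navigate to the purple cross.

turn right 112°, forward 2.1 m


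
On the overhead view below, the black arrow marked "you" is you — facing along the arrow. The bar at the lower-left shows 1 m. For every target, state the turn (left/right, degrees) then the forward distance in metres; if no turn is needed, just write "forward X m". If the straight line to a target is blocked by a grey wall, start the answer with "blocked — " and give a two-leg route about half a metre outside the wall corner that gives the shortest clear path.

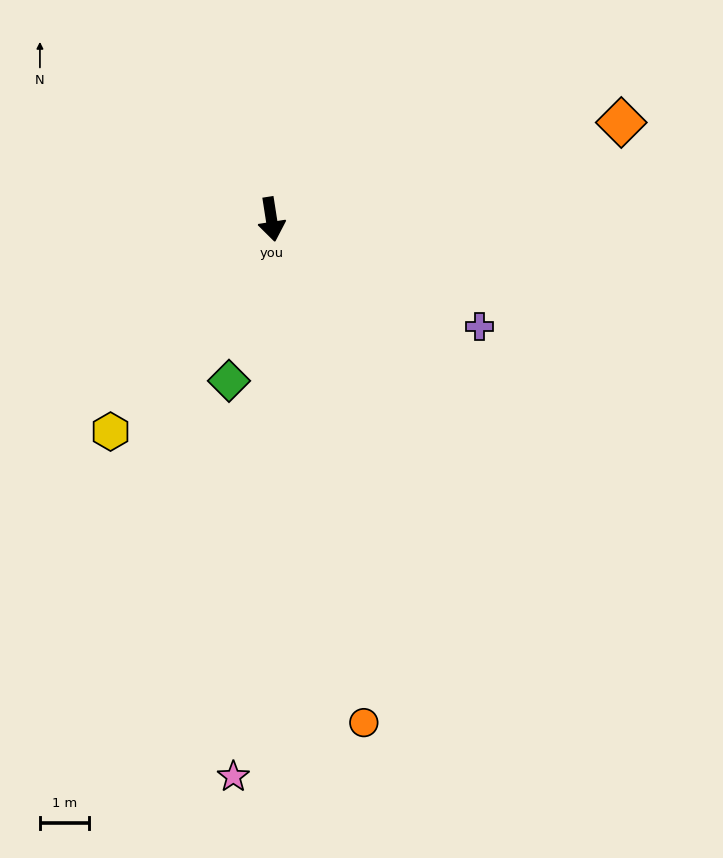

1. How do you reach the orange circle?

forward 10.4 m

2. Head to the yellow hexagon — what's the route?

turn right 46°, forward 5.4 m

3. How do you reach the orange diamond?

turn left 97°, forward 7.4 m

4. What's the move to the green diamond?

turn right 24°, forward 3.4 m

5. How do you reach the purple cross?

turn left 54°, forward 4.8 m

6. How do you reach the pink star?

turn right 13°, forward 11.3 m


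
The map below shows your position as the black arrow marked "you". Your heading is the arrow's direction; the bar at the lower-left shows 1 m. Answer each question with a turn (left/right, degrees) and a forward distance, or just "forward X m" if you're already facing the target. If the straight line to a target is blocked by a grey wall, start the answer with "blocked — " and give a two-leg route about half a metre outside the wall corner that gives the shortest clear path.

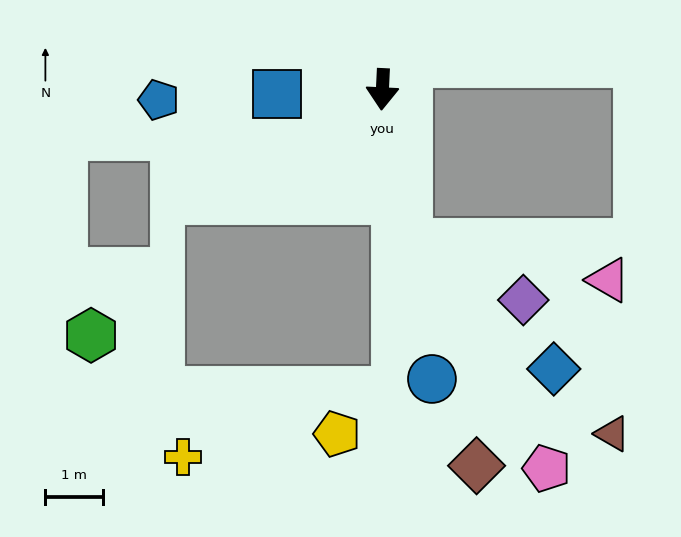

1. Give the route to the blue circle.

turn left 12°, forward 5.1 m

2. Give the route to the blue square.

turn right 85°, forward 1.8 m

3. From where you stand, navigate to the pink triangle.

blocked — turn left 12°, forward 2.7 m, then turn left 70°, forward 3.5 m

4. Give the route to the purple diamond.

blocked — turn left 12°, forward 2.7 m, then turn left 54°, forward 2.2 m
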